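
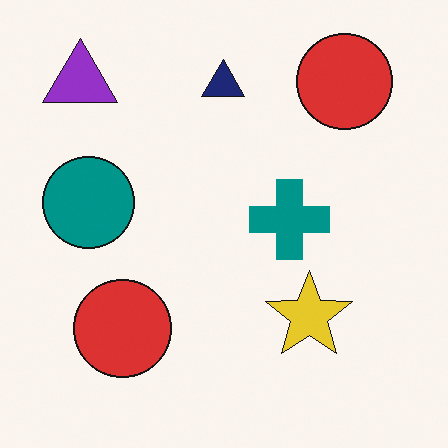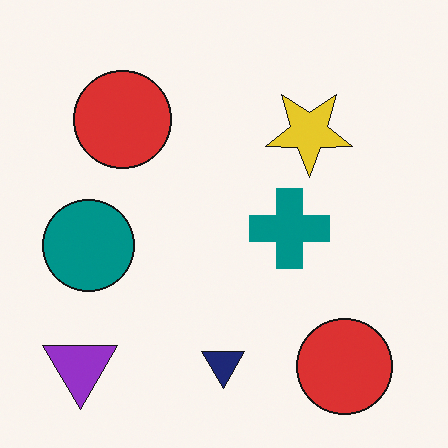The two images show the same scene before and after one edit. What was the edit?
This is the original image flipped vertically (top ↔ bottom).

The purple triangle is in the top-left of the first image and the bottom-left of the second — shapes on opposite sides of the horizontal midline have swapped in a mirror flip.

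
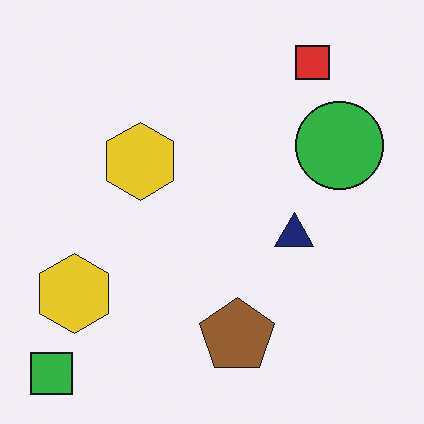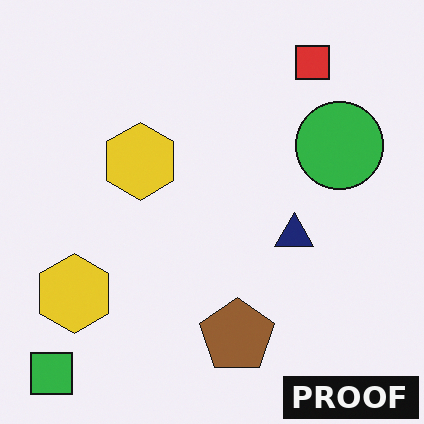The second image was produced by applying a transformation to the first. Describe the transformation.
The second image is the first watermarked with the text "PROOF" in the lower-right corner.

A dark label reading "PROOF" appears in the lower-right corner.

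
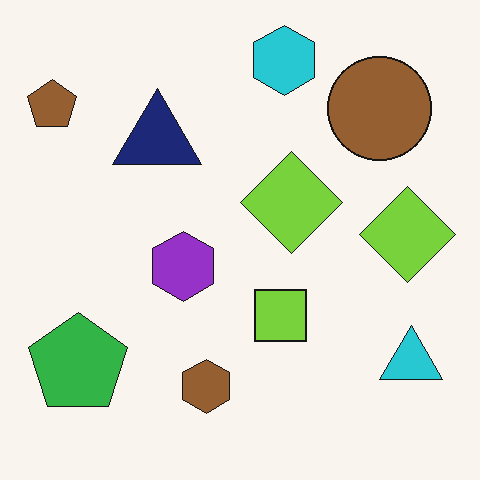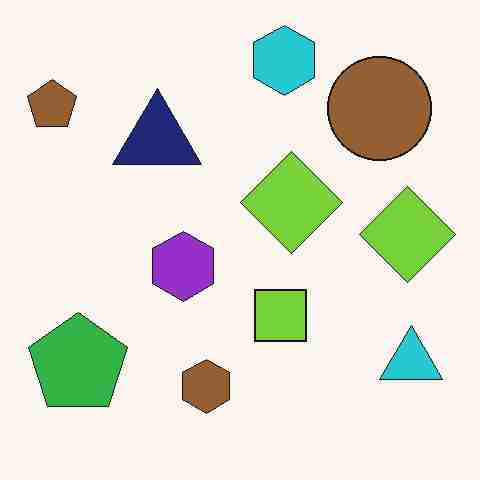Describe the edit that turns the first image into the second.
The transformation is: heavily JPEG-compressed with obvious blocking artifacts.

Blocky 8×8 compression artifacts appear around shape edges and the flat background shows ringing — characteristic JPEG degradation.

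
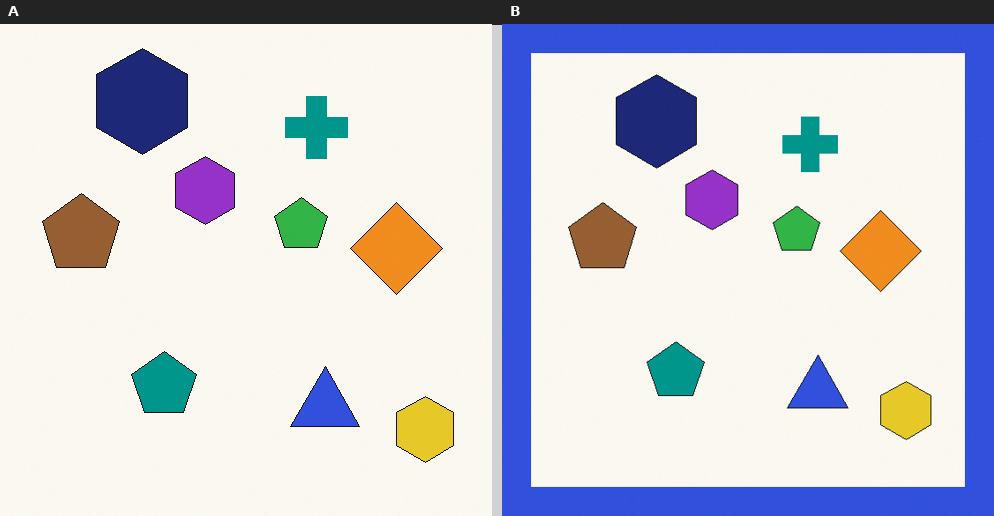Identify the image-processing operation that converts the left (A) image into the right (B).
This is the original image framed with a blue border.

A solid blue frame runs around the edge of the right (B) image, with the content slightly shrunk inside it.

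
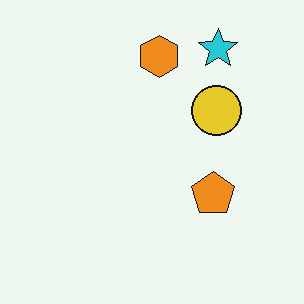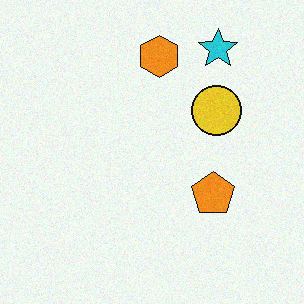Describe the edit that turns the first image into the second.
The image was degraded with light additive noise.

Random speckle covers the whole image, including the flat background.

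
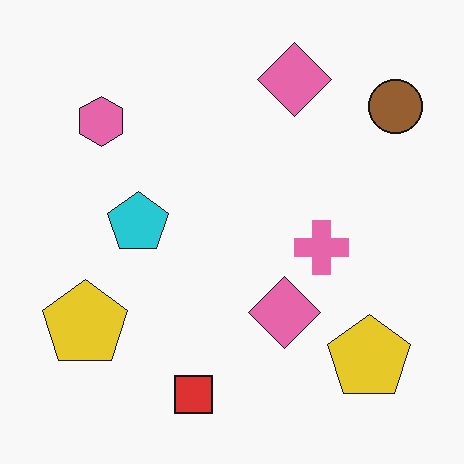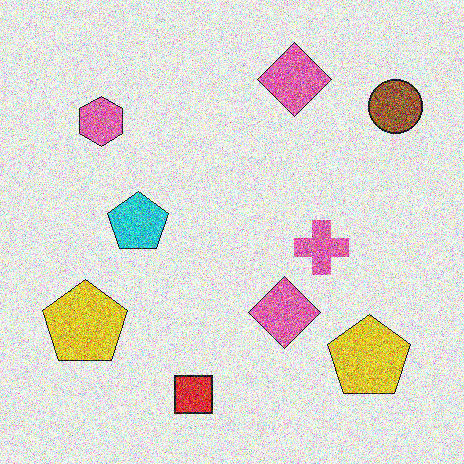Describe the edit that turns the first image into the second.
It was degraded with strong gaussian noise.

Random speckle covers the whole image, including the flat background.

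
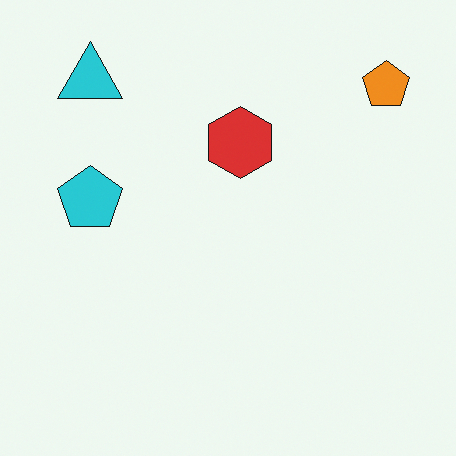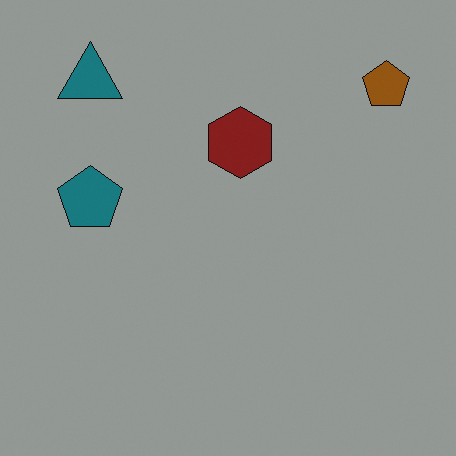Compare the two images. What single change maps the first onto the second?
It was substantially darkened.

Every pixel — background and shapes alike — is uniformly darkened.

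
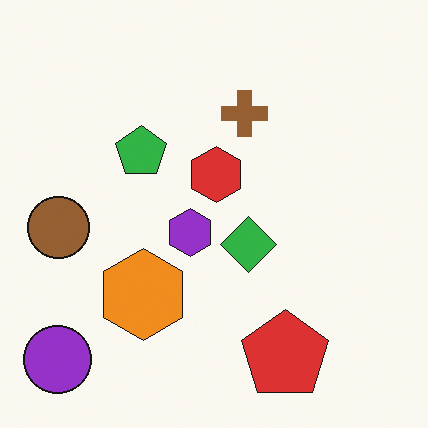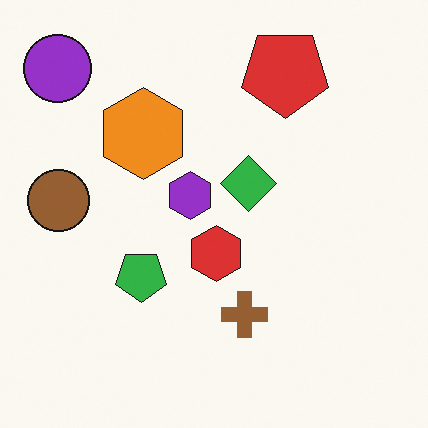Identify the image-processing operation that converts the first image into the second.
The second image is the first flipped vertically (top ↔ bottom).

The purple circle is in the bottom-left of the first image and the top-left of the second — shapes on opposite sides of the horizontal midline have swapped in a mirror flip.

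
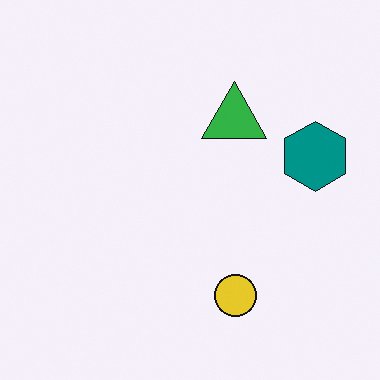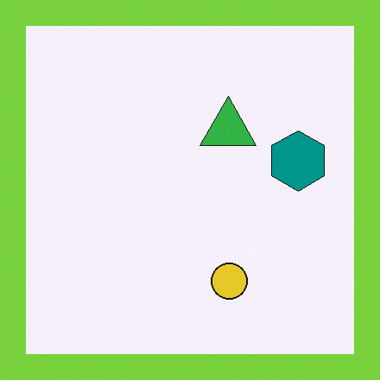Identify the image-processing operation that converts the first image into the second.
It was framed with a lime border.

A solid lime frame runs around the edge of the second image, with the content slightly shrunk inside it.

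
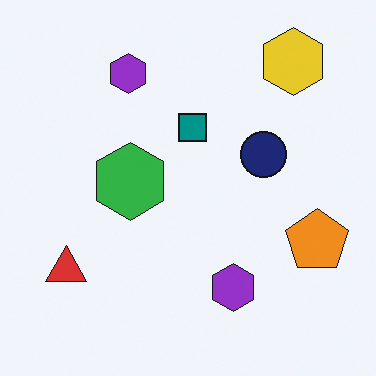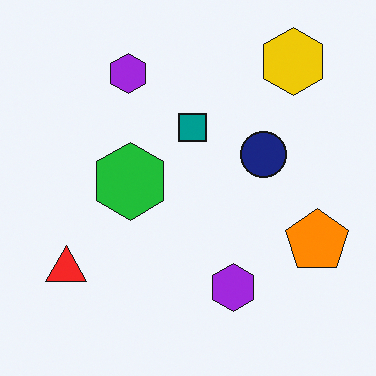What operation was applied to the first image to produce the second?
The transformation is: slightly oversaturated.

All colors are more vivid — a global saturation change.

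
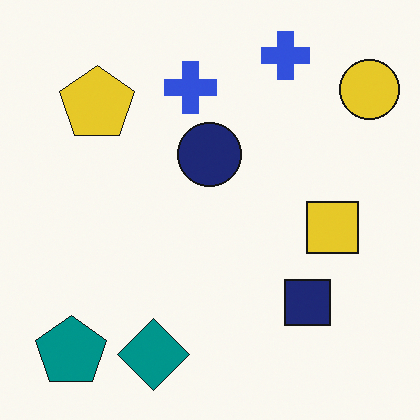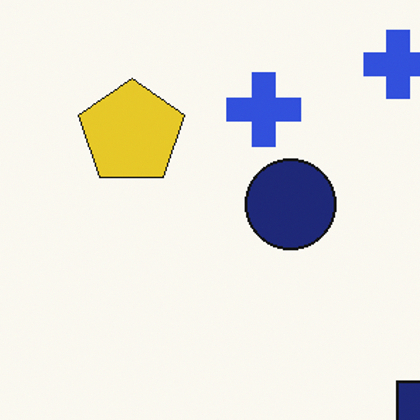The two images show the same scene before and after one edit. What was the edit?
This is the original image cropped to a modestly smaller region and rescaled.

The visible shapes are larger and the field of view is narrower; shapes near the original edges may be partly or wholly outside the frame — a crop-and-rescale.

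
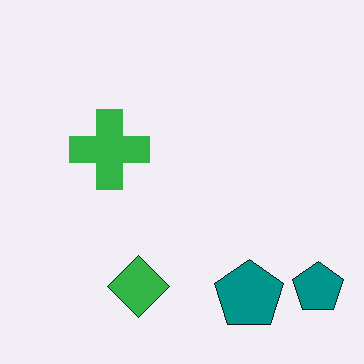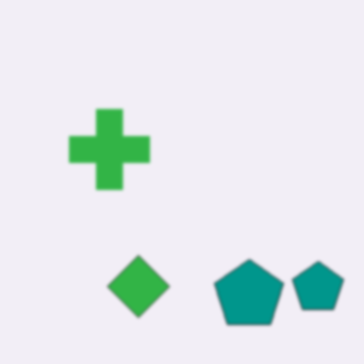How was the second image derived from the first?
Given a subtle gaussian blur.

Shape edges and outlines are uniformly softened across the whole image.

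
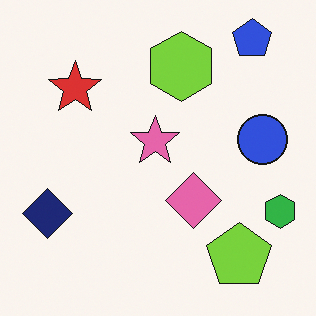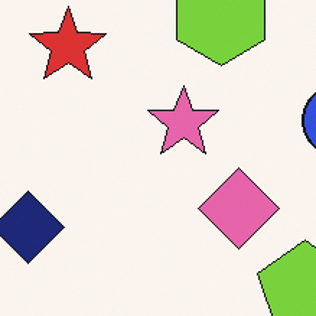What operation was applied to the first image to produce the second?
Cropped slightly and scaled back up.

The visible shapes are larger and the field of view is narrower; shapes near the original edges may be partly or wholly outside the frame — a crop-and-rescale.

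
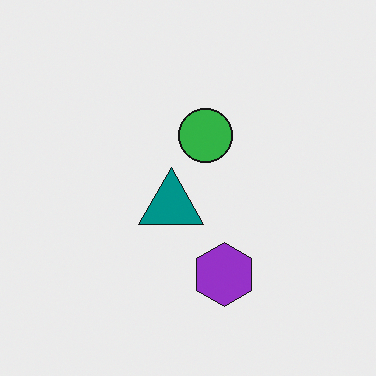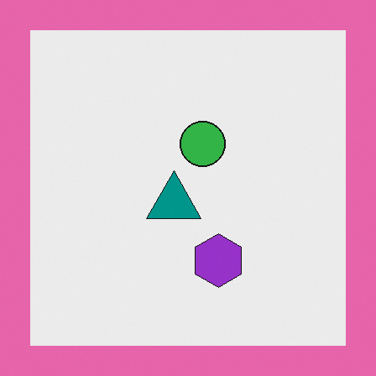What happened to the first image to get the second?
This is the original image framed with a pink border.

A solid pink frame runs around the edge of the second image, with the content slightly shrunk inside it.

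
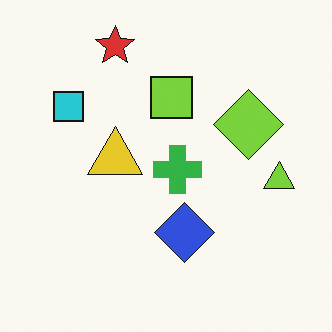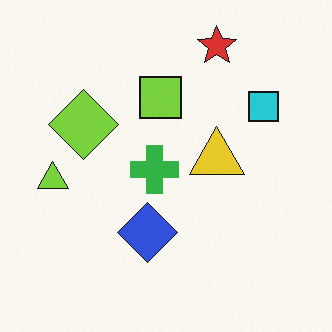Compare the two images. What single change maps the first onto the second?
Flipped horizontally (left ↔ right).

The lime triangle is in the right of the first image and the left of the second — shapes on opposite sides of the vertical midline have swapped in a mirror flip.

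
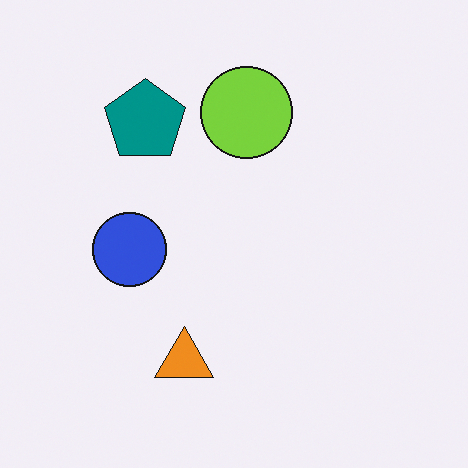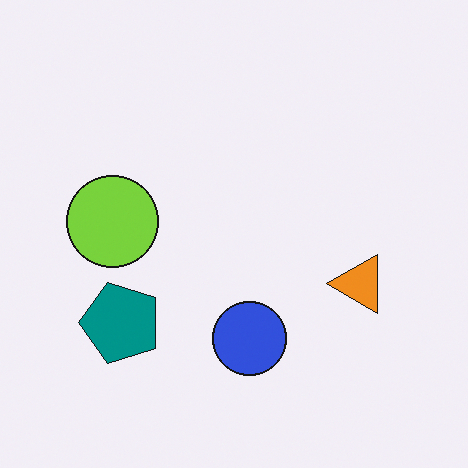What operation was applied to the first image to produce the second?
The transformation is: rotated 90° counter-clockwise.

The teal pentagon sits in the top-left of the first image and the bottom-left of the second — consistent with a whole-image 90° counter-clockwise rotation.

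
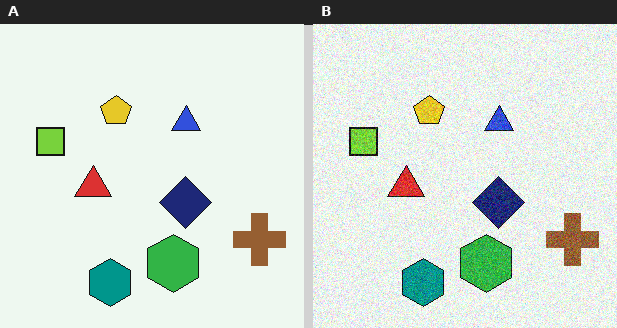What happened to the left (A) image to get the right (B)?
The image was degraded with moderate additive noise.

Random speckle covers the whole image, including the flat background.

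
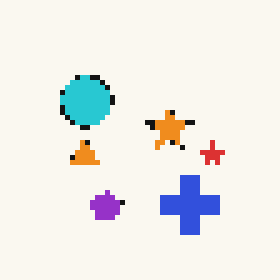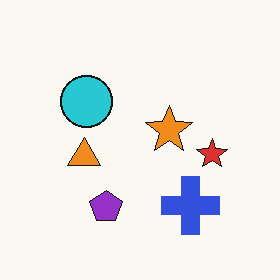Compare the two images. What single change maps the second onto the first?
This is the original image mildly pixelated.

Shapes are reduced to large square blocks; fine edges and outlines are lost — a downscale-then-upscale (mosaic) effect.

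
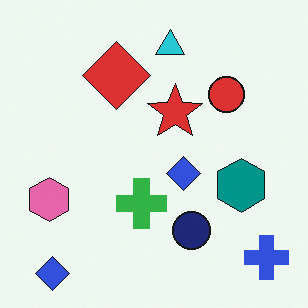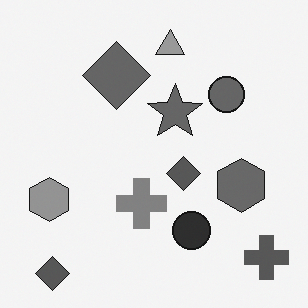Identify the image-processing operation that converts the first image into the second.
The image was converted to grayscale.

All color is removed — every shape is now a shade of grey.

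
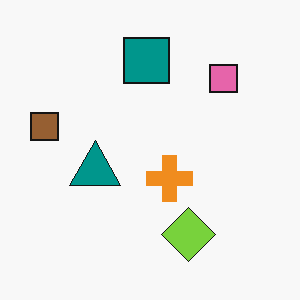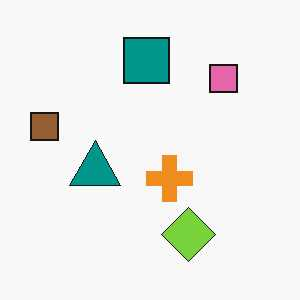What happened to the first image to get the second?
The second image is the first given moderate JPEG compression.

Blocky 8×8 compression artifacts appear around shape edges and the flat background shows ringing — characteristic JPEG degradation.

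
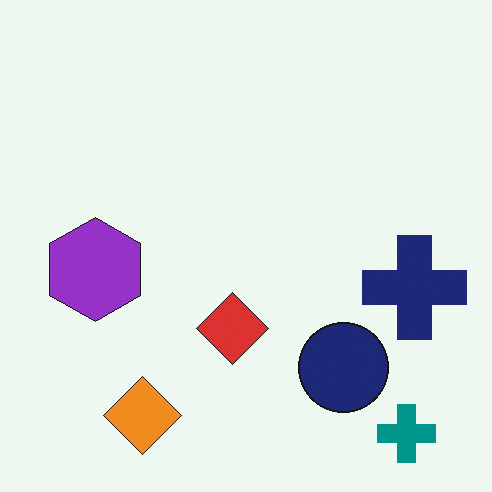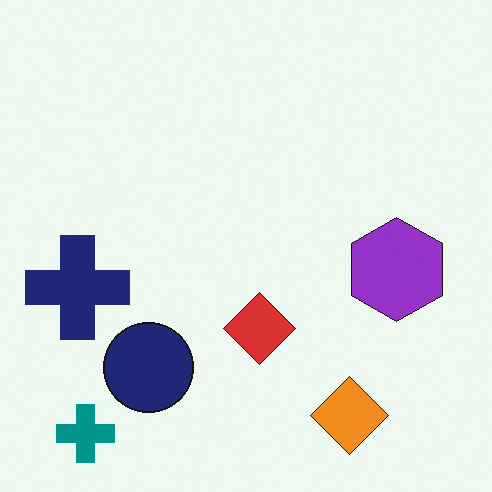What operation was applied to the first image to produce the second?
The image was flipped horizontally (left ↔ right).

The navy cross is in the right of the first image and the left of the second — shapes on opposite sides of the vertical midline have swapped in a mirror flip.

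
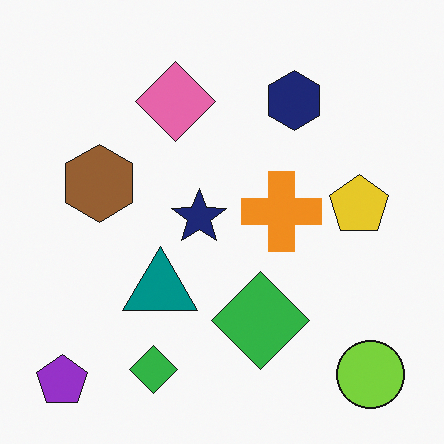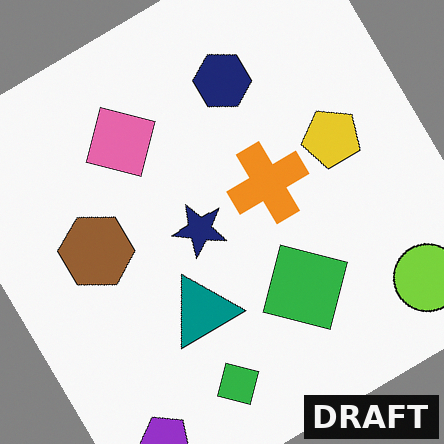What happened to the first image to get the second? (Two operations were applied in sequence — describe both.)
Rotated counter-clockwise by a large amount — several tens of degrees, then watermarked with the text "DRAFT" in the lower-right corner.

Every shape is tilted by the same angle and the image corners show triangular fill wedges — a whole-image rotation by a non-right angle. A dark label reading "DRAFT" appears in the lower-right corner.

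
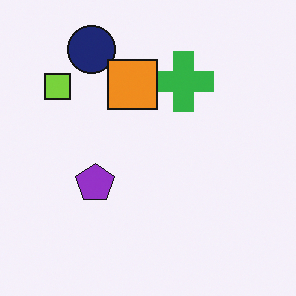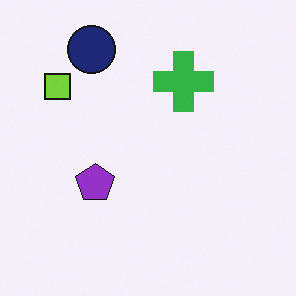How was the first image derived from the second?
The image was overlaid with an additional orange square.

An orange square appears in the first image that is absent from the second.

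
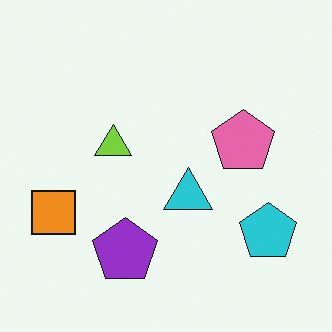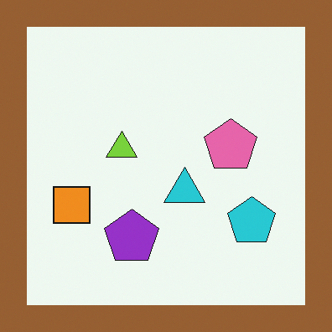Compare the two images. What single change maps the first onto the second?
The second image is the first framed with a brown border.

A solid brown frame runs around the edge of the second image, with the content slightly shrunk inside it.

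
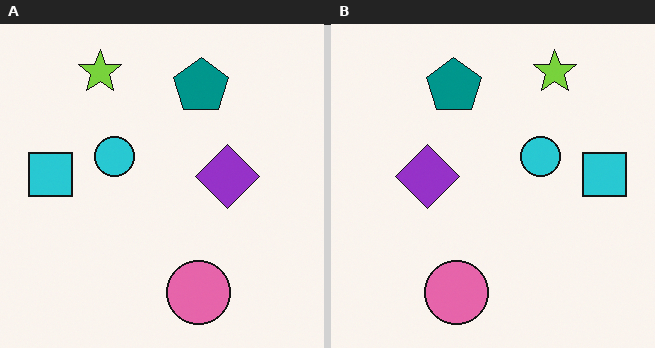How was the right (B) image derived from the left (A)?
It was flipped horizontally (left ↔ right).

The cyan square is in the left of the left (A) image and the right of the right (B) — shapes on opposite sides of the vertical midline have swapped in a mirror flip.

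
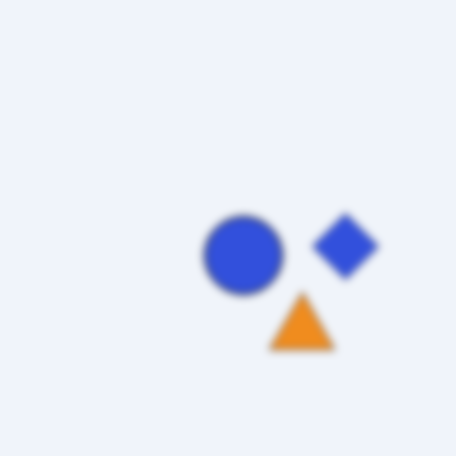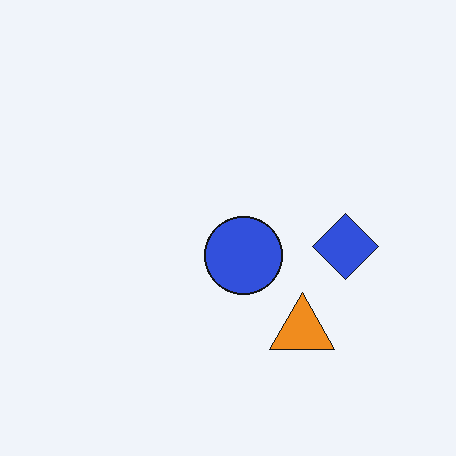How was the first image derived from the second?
It was moderately blurred.

Shape edges and outlines are uniformly softened across the whole image.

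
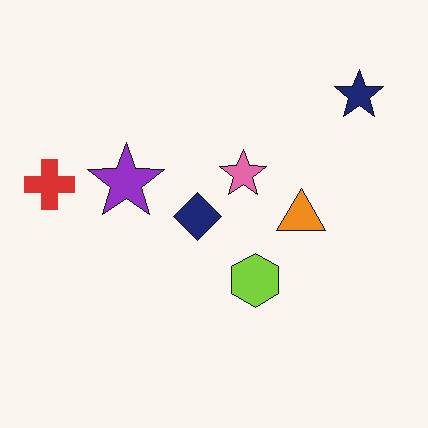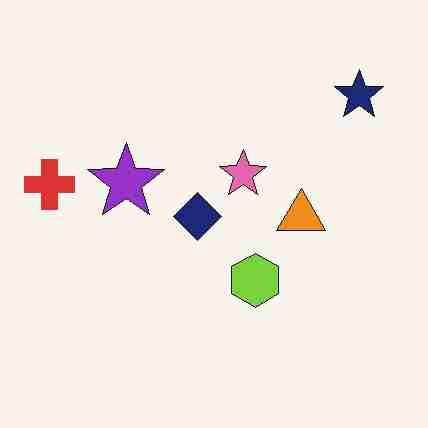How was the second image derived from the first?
The image was degraded with heavy JPEG compression.

Blocky 8×8 compression artifacts appear around shape edges and the flat background shows ringing — characteristic JPEG degradation.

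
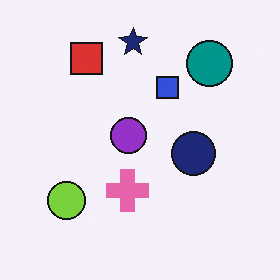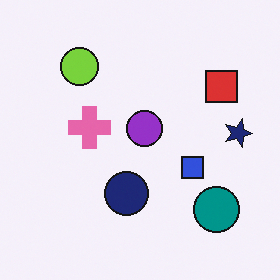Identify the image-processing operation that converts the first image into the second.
It was rotated 90° clockwise.

The teal circle sits in the top-right of the first image and the bottom-right of the second — consistent with a whole-image 90° clockwise rotation.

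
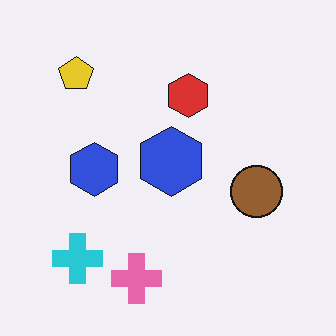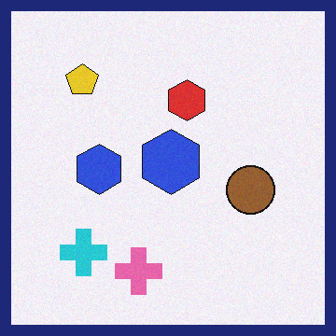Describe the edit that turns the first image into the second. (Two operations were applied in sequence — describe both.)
Degraded with a light layer of grain, then framed with a navy border.

Random speckle covers the whole image, including the flat background. A solid navy frame runs around the edge of the second image, with the content slightly shrunk inside it.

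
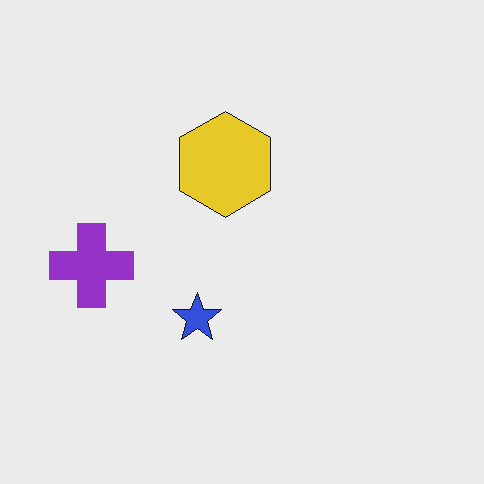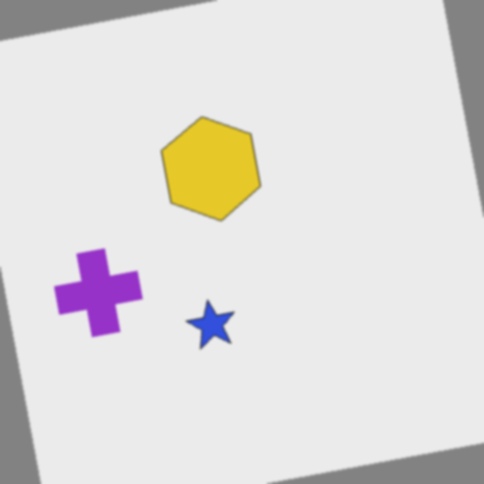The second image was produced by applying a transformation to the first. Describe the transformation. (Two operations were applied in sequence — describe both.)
The image was rotated counter-clockwise by a small amount, then lightly blurred.

Every shape is tilted by the same angle and the image corners show triangular fill wedges — a whole-image rotation by a non-right angle. Shape edges and outlines are uniformly softened across the whole image.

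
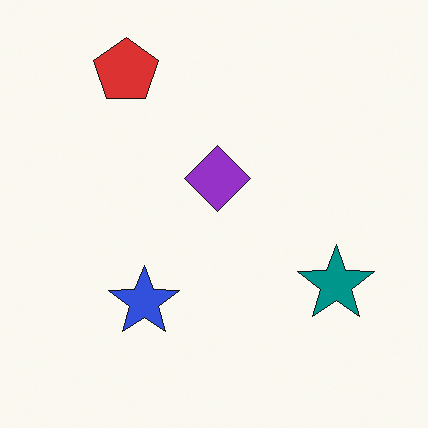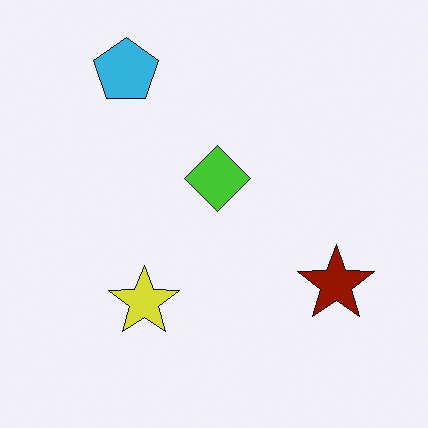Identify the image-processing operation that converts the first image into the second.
The image was hue-shifted through roughly half the color wheel.

Every shape's color has rotated by the same amount around the hue wheel — a uniform hue shift.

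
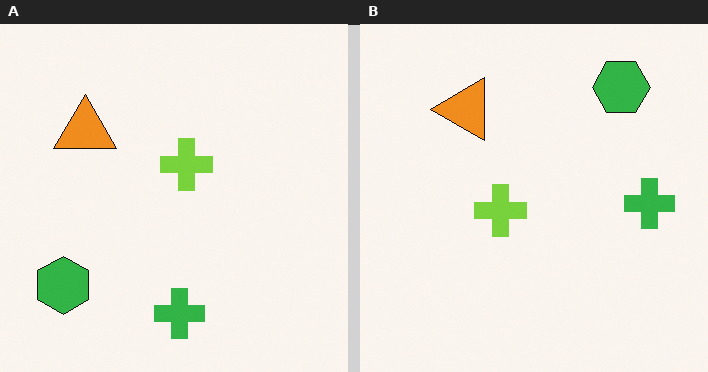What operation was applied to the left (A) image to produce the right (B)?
It was transposed (reflected across the top-left ↔ bottom-right diagonal).

Shapes have swapped their row and column positions — what was in the top-right is now in the bottom-left — a diagonal reflection.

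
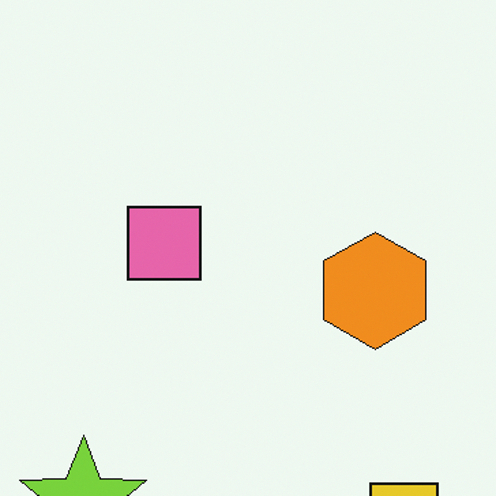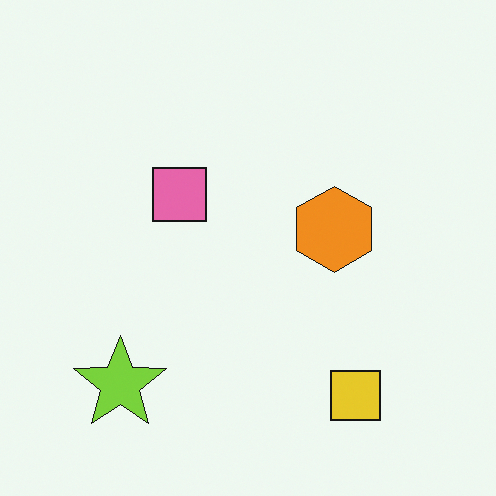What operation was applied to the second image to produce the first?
The image was cropped slightly and scaled back up.

The visible shapes are larger and the field of view is narrower; shapes near the original edges may be partly or wholly outside the frame — a crop-and-rescale.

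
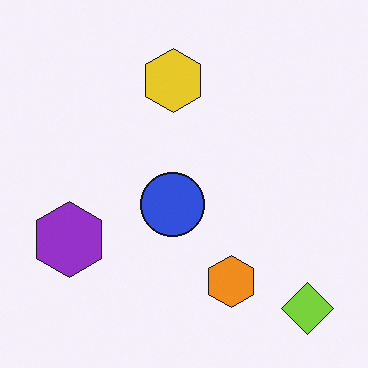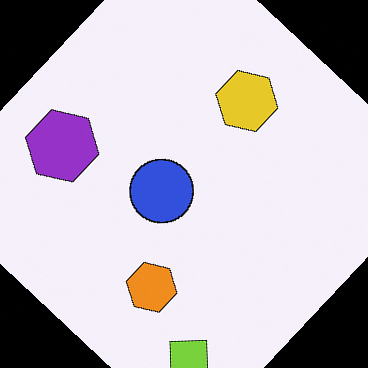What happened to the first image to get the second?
The second image is the first rotated clockwise by a large amount — several tens of degrees.

Every shape is tilted by the same angle and the image corners show triangular fill wedges — a whole-image rotation by a non-right angle.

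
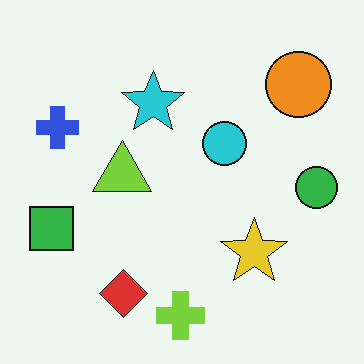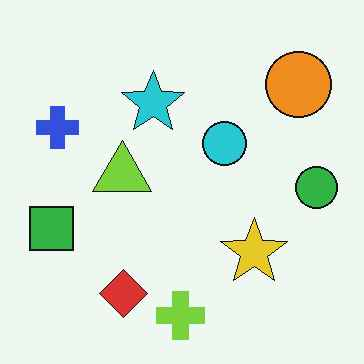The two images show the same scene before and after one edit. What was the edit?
The image was given moderate JPEG compression.

Blocky 8×8 compression artifacts appear around shape edges and the flat background shows ringing — characteristic JPEG degradation.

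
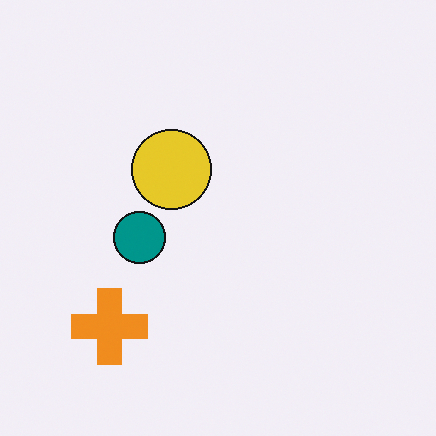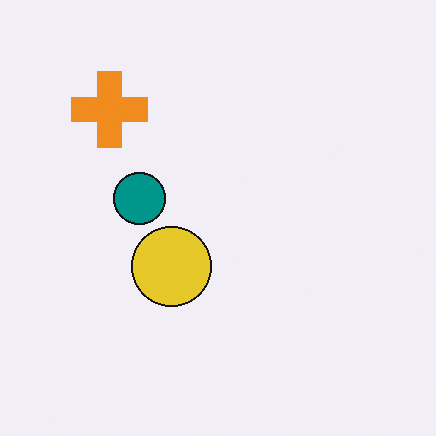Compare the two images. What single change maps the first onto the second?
The transformation is: flipped vertically (top ↔ bottom).

The orange cross is in the bottom-left of the first image and the top-left of the second — shapes on opposite sides of the horizontal midline have swapped in a mirror flip.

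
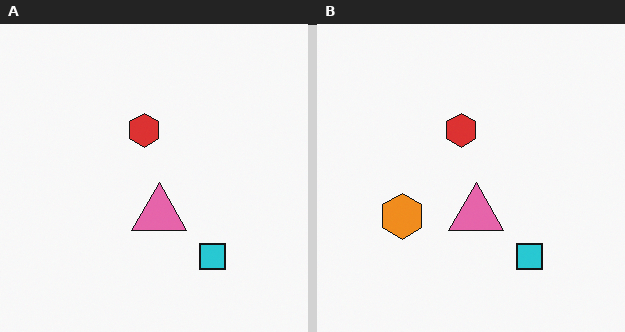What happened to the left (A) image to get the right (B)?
The right (B) image is the left (A) overlaid with an additional orange hexagon.

An orange hexagon appears in the right (B) image that is absent from the left (A).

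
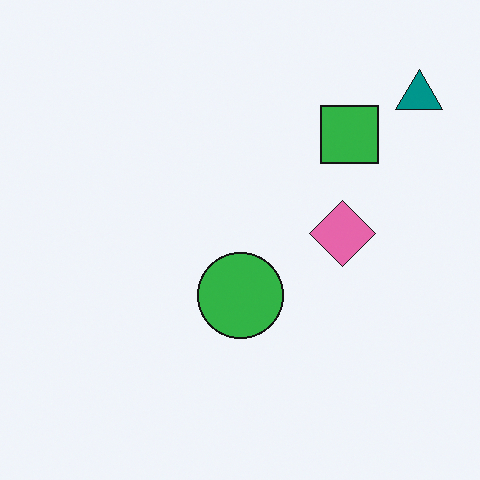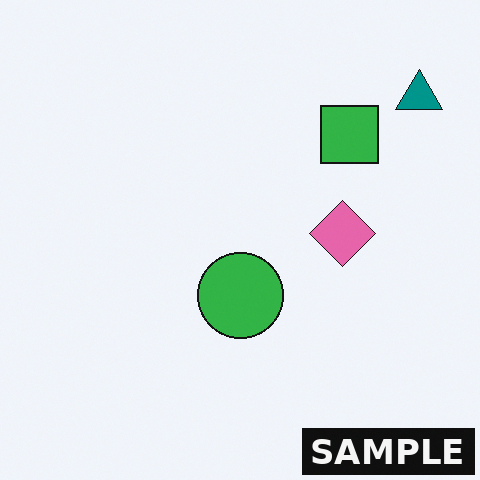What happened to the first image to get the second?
The image was watermarked with the text "SAMPLE" in the lower-right corner.

A dark label reading "SAMPLE" appears in the lower-right corner.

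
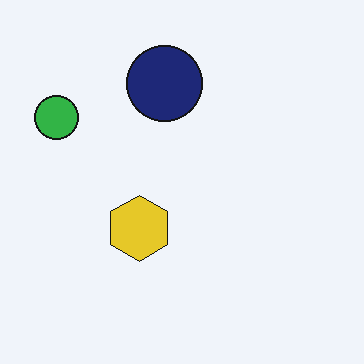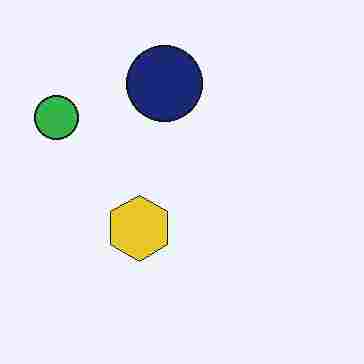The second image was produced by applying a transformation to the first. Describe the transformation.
Degraded with heavy JPEG compression.

Blocky 8×8 compression artifacts appear around shape edges and the flat background shows ringing — characteristic JPEG degradation.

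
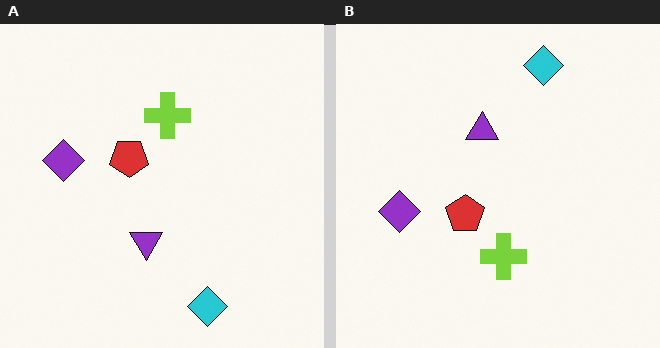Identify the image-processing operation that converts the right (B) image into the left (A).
The image was flipped vertically (top ↔ bottom).

The cyan diamond is in the top of the right (B) image and the bottom of the left (A) — shapes on opposite sides of the horizontal midline have swapped in a mirror flip.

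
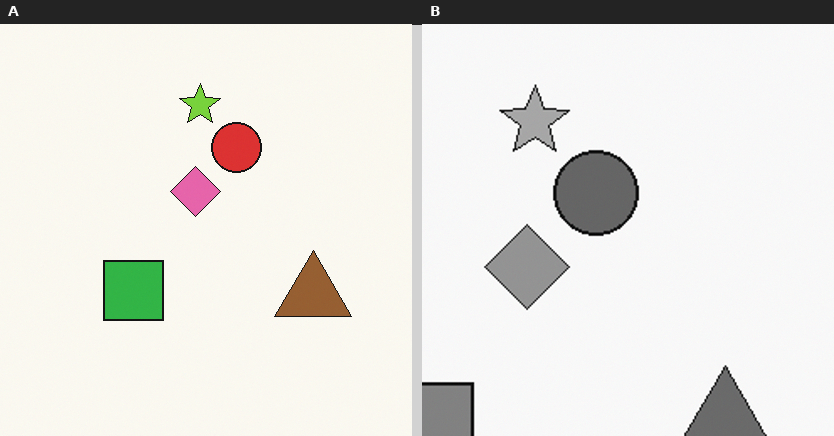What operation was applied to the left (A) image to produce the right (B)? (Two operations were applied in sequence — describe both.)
The image was cropped to a noticeably smaller region and rescaled, then converted to grayscale.

The visible shapes are larger and the field of view is narrower; shapes near the original edges may be partly or wholly outside the frame — a crop-and-rescale. All color is removed — every shape is now a shade of grey.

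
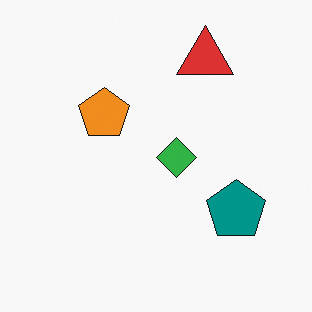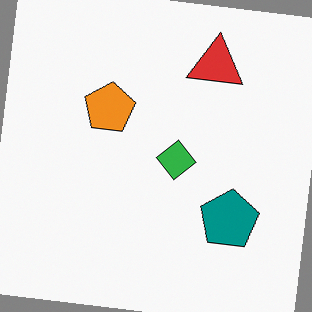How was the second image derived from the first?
The transformation is: rotated clockwise by a few degrees.

Every shape is tilted by the same angle and the image corners show triangular fill wedges — a whole-image rotation by a non-right angle.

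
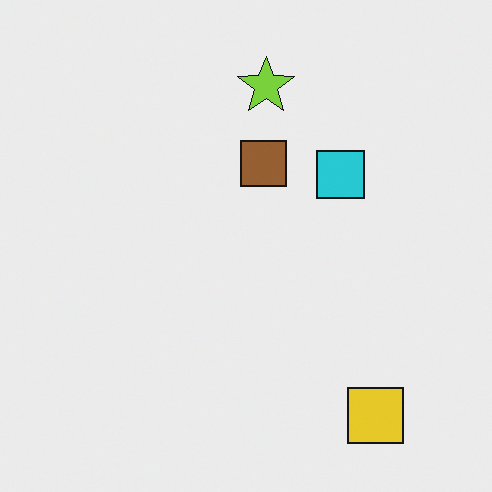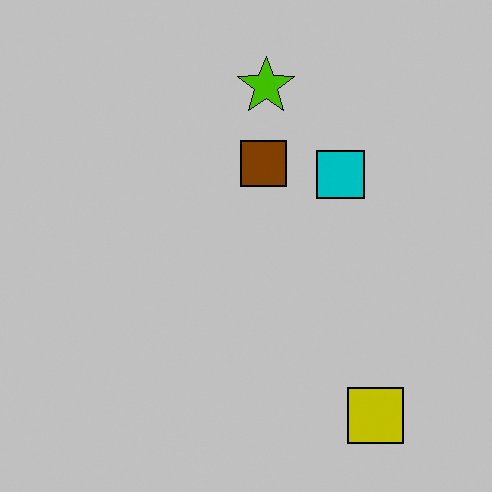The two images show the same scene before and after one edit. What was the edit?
Heavily posterized to just a handful of flat colors.

Each flat color has snapped to a coarser quantized level — most visibly, the near-white background has dropped to a flat grey.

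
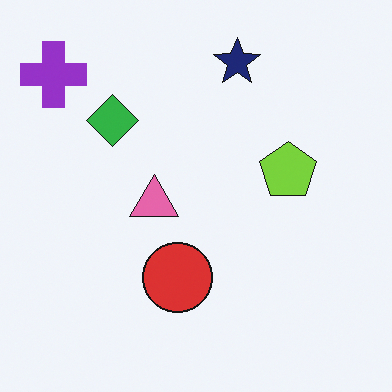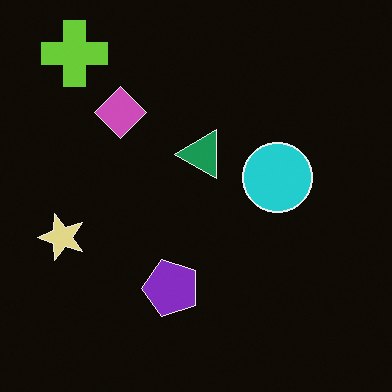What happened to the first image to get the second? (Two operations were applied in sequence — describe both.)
It was transposed (reflected across the top-left ↔ bottom-right diagonal), then color-inverted (negative).

Shapes have swapped their row and column positions — what was in the top-right is now in the bottom-left — a diagonal reflection. The light background has become dark and every shape's color is its complement — a photographic negative.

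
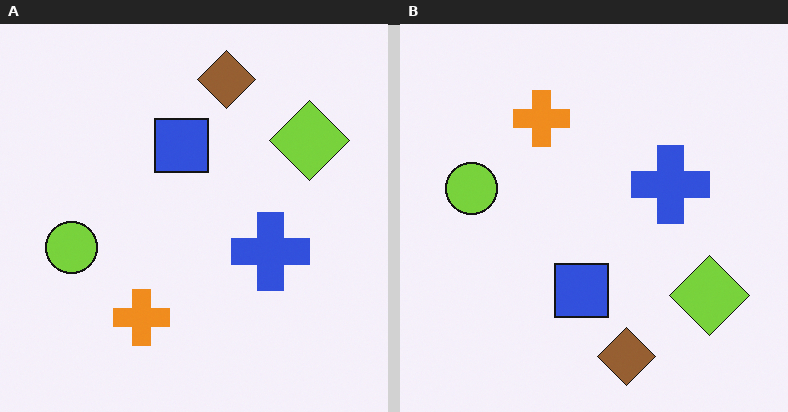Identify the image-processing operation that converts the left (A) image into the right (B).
This is the original image flipped vertically (top ↔ bottom).

The brown diamond is in the top of the left (A) image and the bottom of the right (B) — shapes on opposite sides of the horizontal midline have swapped in a mirror flip.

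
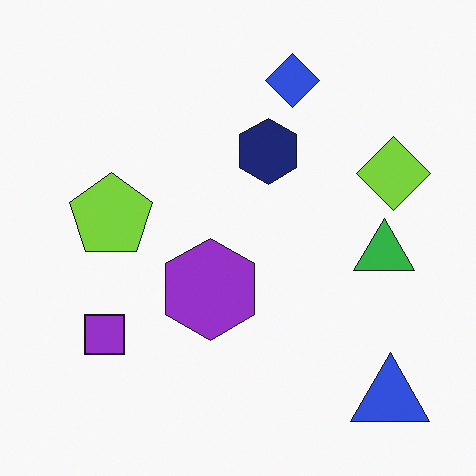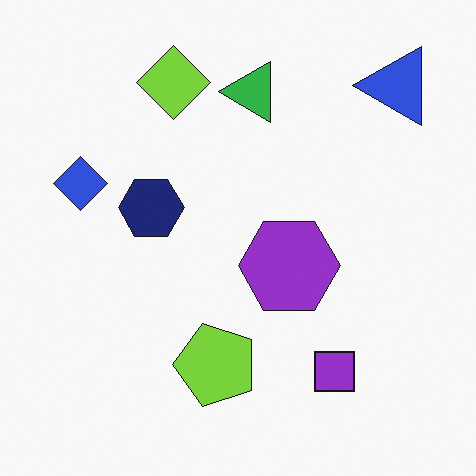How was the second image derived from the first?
Rotated 90° counter-clockwise.

The blue triangle sits in the bottom-right of the first image and the top-right of the second — consistent with a whole-image 90° counter-clockwise rotation.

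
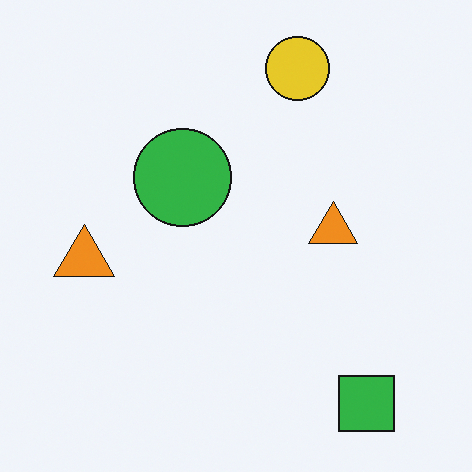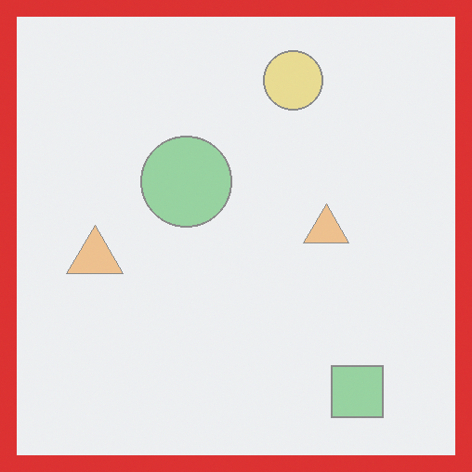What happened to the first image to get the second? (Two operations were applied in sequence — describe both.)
It was washed out (contrast reduced), then framed with a red border.

Tones are pushed toward mid-grey across the whole image — a global contrast change. A solid red frame runs around the edge of the second image, with the content slightly shrunk inside it.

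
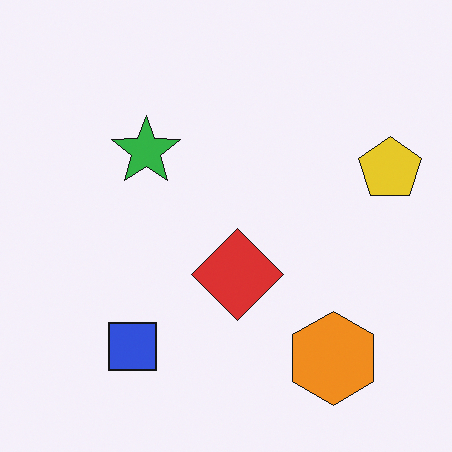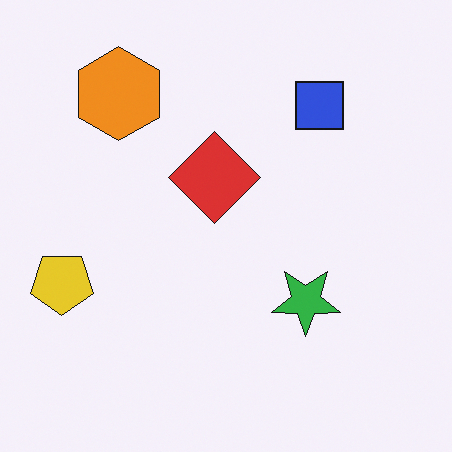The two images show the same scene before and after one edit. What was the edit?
Rotated 180°.

The yellow pentagon sits in the right of the first image and the left of the second — consistent with a whole-image 180° rotation.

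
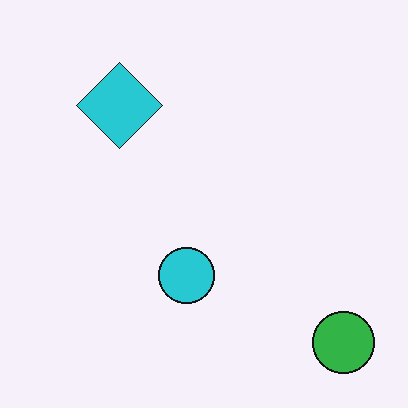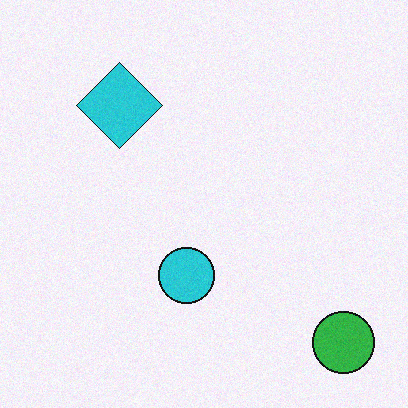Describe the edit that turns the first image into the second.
This is the original image degraded with light additive noise.

Random speckle covers the whole image, including the flat background.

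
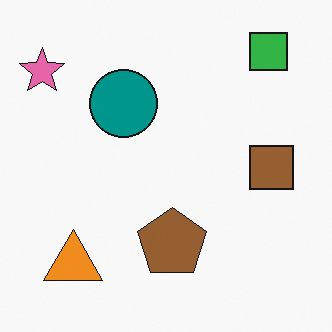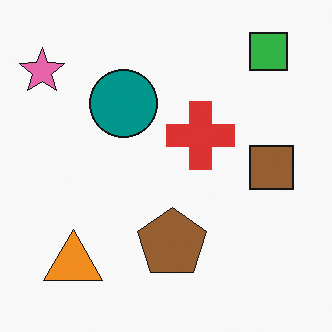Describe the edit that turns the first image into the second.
The image was overlaid with an additional red cross.

A red cross appears in the second image that is absent from the first.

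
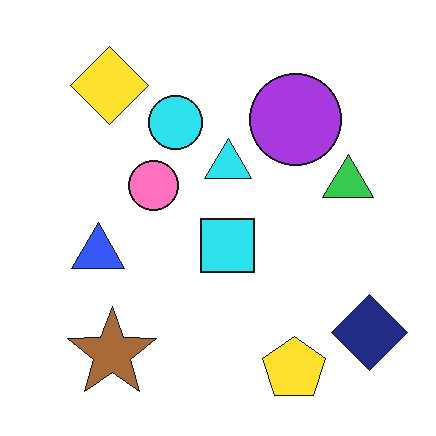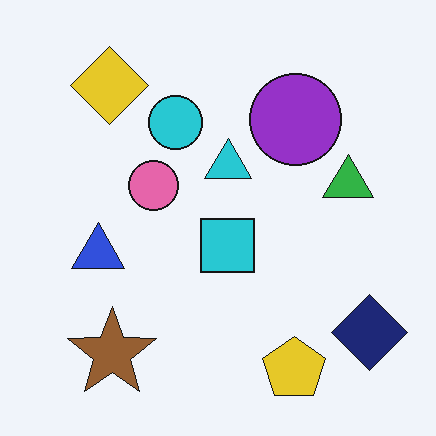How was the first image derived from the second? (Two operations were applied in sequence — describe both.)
This is the original image brightened a little, then JPEG-compressed with visible artifacts.

Every pixel — background and shapes alike — is uniformly brightened. Blocky 8×8 compression artifacts appear around shape edges and the flat background shows ringing — characteristic JPEG degradation.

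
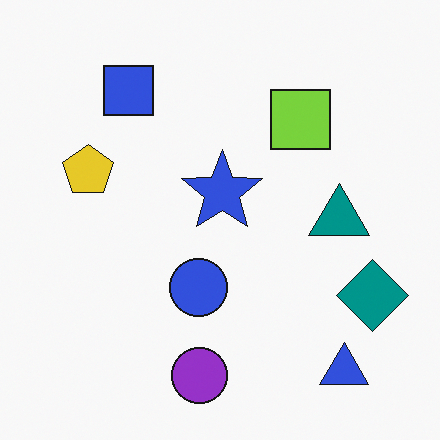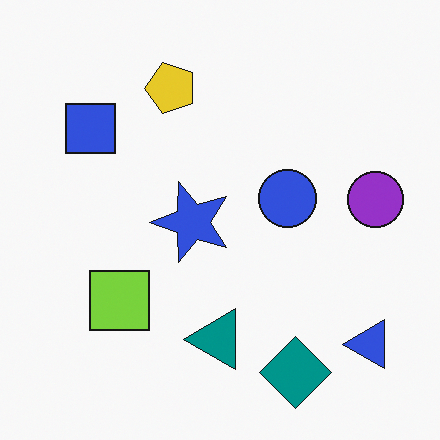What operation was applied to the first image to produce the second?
The transformation is: transposed (reflected across the top-left ↔ bottom-right diagonal).

Shapes have swapped their row and column positions — what was in the top-right is now in the bottom-left — a diagonal reflection.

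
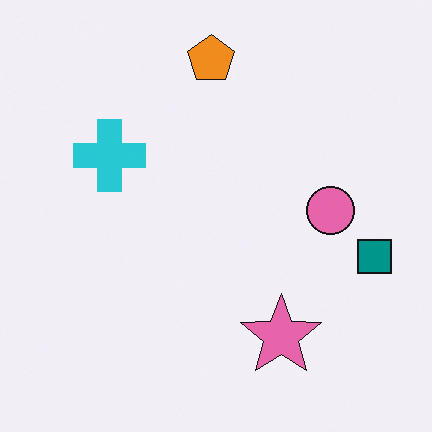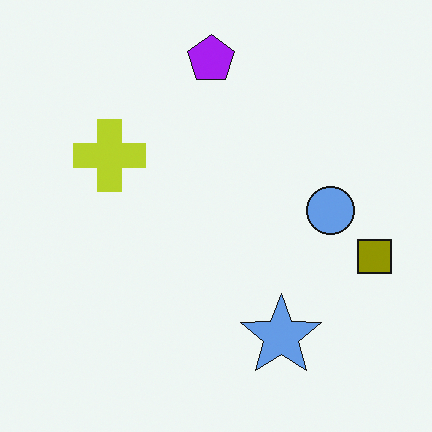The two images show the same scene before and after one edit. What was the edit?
The image was hue-shifted by a large amount.

Every shape's color has rotated by the same amount around the hue wheel — a uniform hue shift.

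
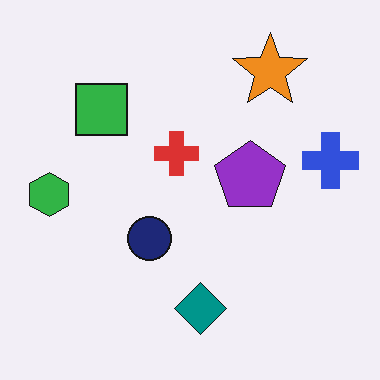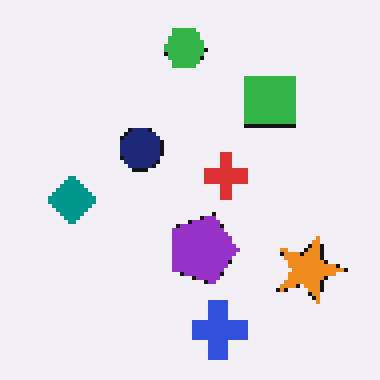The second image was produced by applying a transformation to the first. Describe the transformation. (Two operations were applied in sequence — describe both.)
This is the original image rotated 90° clockwise, then lightly pixelated (a mild mosaic effect).

The orange star sits in the top-right of the first image and the bottom-right of the second — consistent with a whole-image 90° clockwise rotation. Shapes are reduced to large square blocks; fine edges and outlines are lost — a downscale-then-upscale (mosaic) effect.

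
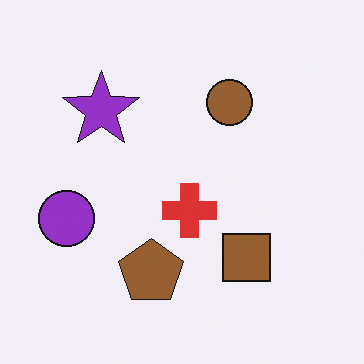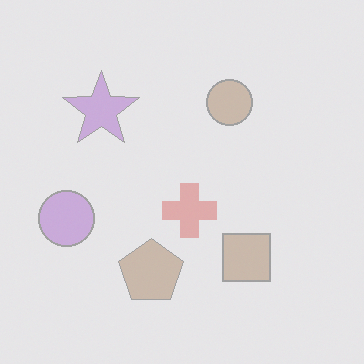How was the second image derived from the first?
Given much lower contrast.

Tones are pushed toward mid-grey across the whole image — a global contrast change.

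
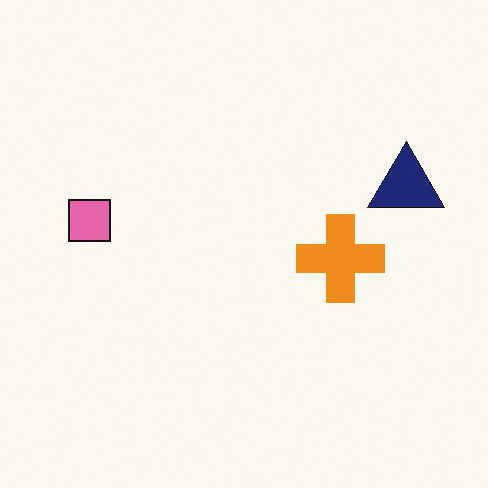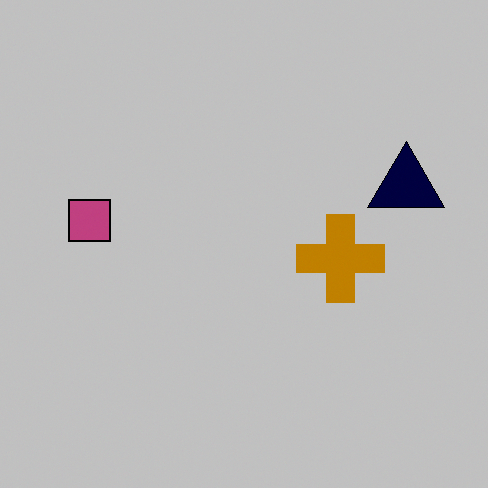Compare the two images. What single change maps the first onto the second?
The transformation is: aggressively posterized.

Each flat color has snapped to a coarser quantized level — most visibly, the near-white background has dropped to a flat grey.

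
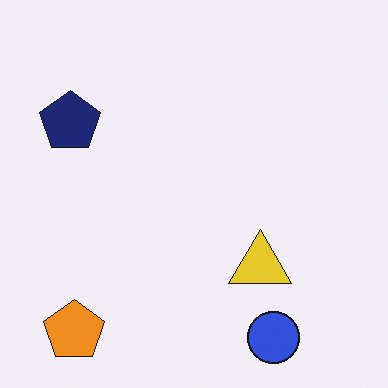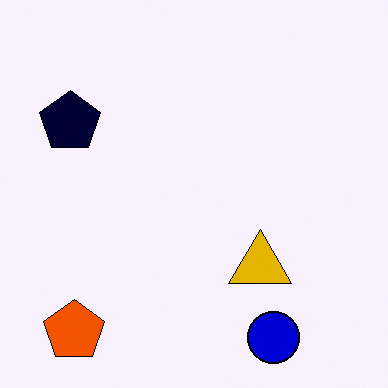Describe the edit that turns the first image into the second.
Boosted in contrast.

Tones are pushed away from mid-grey across the whole image — a global contrast change.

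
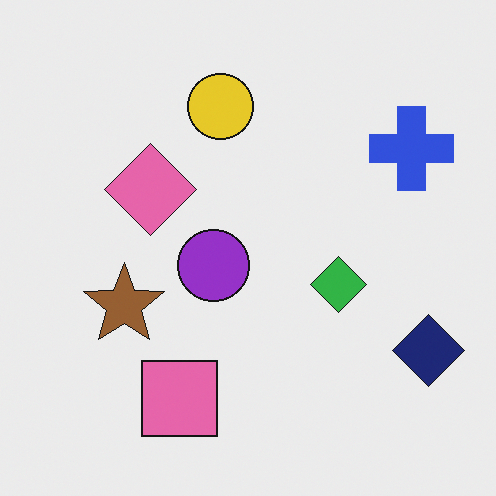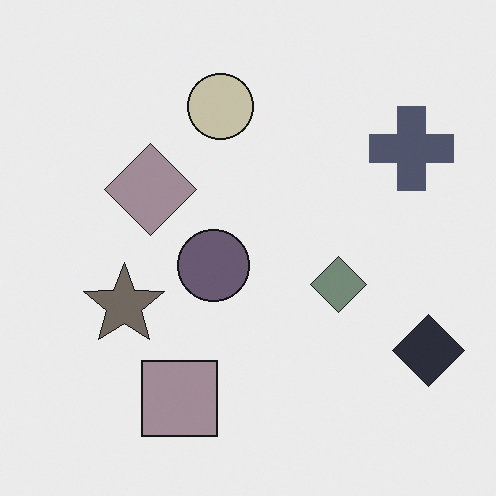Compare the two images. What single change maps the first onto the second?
This is the original image made much more muted (saturation change).

All colors are more muted and greyish — a global saturation change.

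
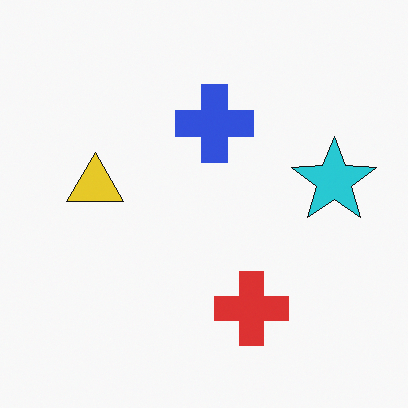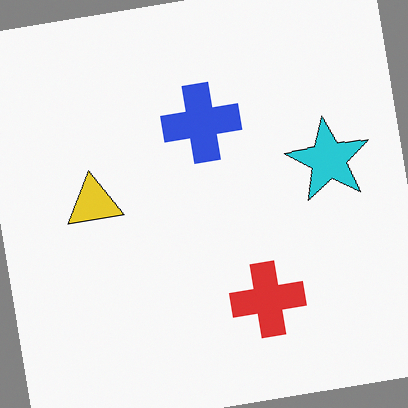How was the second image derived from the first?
The second image is the first rotated counter-clockwise by a few degrees.

Every shape is tilted by the same angle and the image corners show triangular fill wedges — a whole-image rotation by a non-right angle.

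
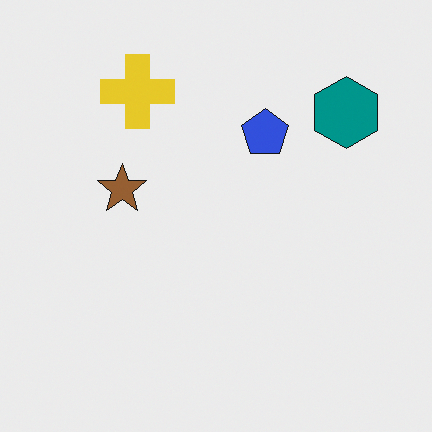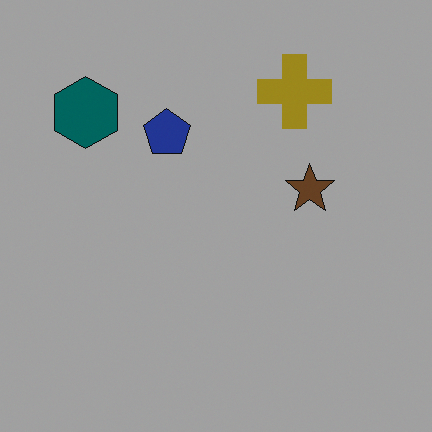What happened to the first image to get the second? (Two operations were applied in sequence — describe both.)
The image was flipped horizontally (left ↔ right), then substantially darkened.

The teal hexagon is in the top-right of the first image and the top-left of the second — shapes on opposite sides of the vertical midline have swapped in a mirror flip. Every pixel — background and shapes alike — is uniformly darkened.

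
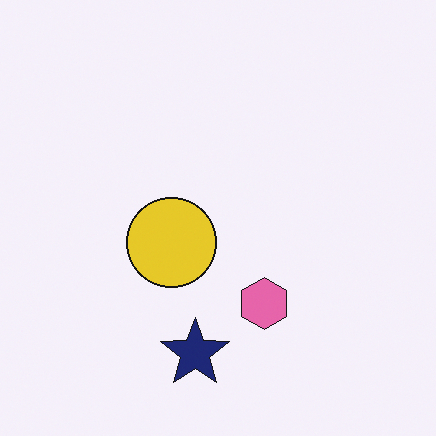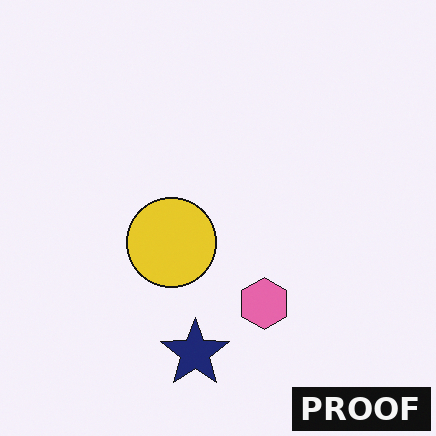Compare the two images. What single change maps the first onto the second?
It was watermarked with the text "PROOF" in the lower-right corner.

A dark label reading "PROOF" appears in the lower-right corner.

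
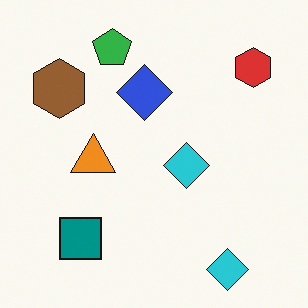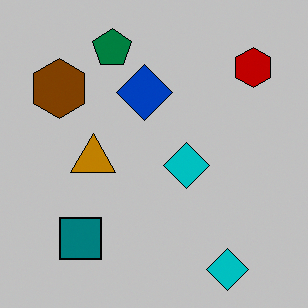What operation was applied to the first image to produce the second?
This is the original image heavily posterized to just a handful of flat colors.

Each flat color has snapped to a coarser quantized level — most visibly, the near-white background has dropped to a flat grey.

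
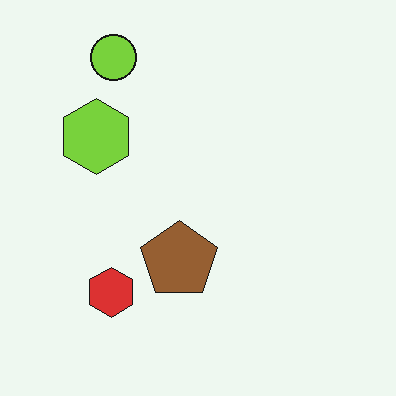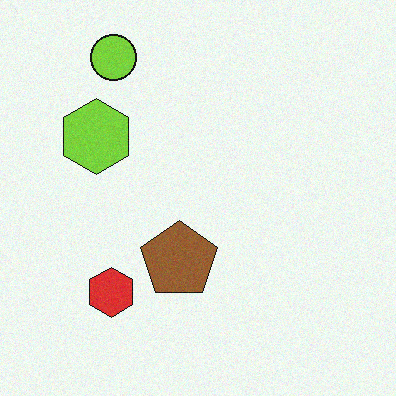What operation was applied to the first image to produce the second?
This is the original image degraded with subtle gaussian noise.

Random speckle covers the whole image, including the flat background.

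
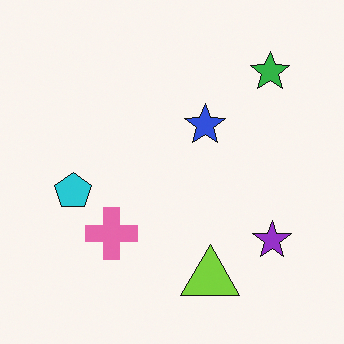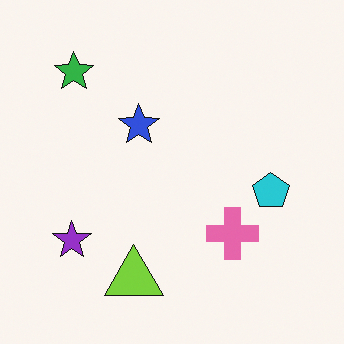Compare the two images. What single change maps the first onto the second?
The transformation is: flipped horizontally (left ↔ right).

The purple star is in the bottom-right of the first image and the bottom-left of the second — shapes on opposite sides of the vertical midline have swapped in a mirror flip.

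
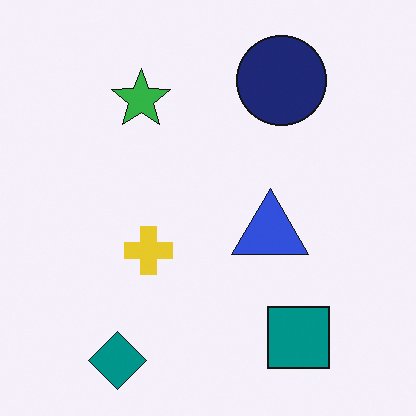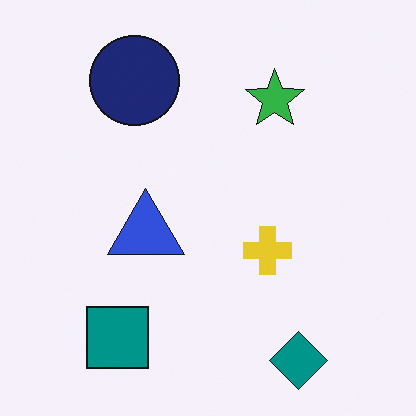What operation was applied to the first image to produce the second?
The image was flipped horizontally (left ↔ right).

The teal diamond is in the bottom-left of the first image and the bottom-right of the second — shapes on opposite sides of the vertical midline have swapped in a mirror flip.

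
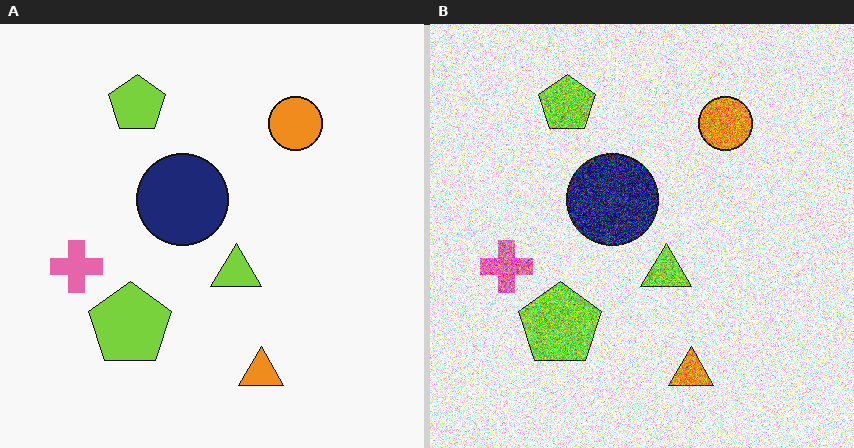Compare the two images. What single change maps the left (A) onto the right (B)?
Degraded with heavy additive noise.

Random speckle covers the whole image, including the flat background.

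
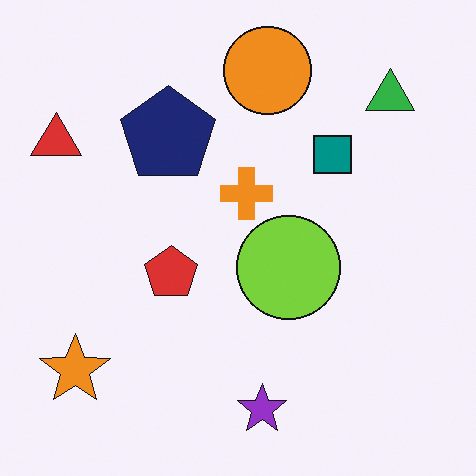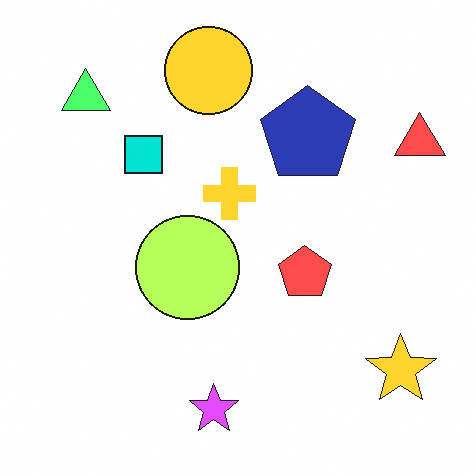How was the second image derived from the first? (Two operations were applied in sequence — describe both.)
It was flipped horizontally (left ↔ right), then noticeably brightened.

The red triangle is in the top-left of the first image and the top-right of the second — shapes on opposite sides of the vertical midline have swapped in a mirror flip. Every pixel — background and shapes alike — is uniformly brightened.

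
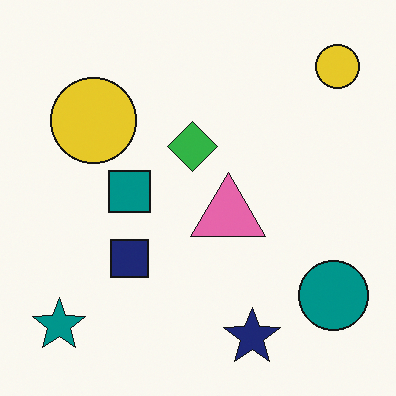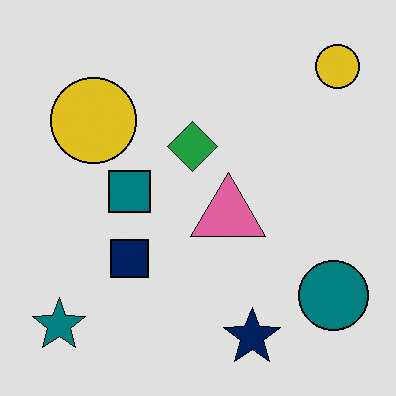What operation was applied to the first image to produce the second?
Posterized to a reduced palette.

Each flat color has snapped to a coarser quantized level — most visibly, the near-white background has dropped to a flat grey.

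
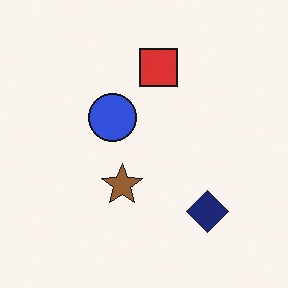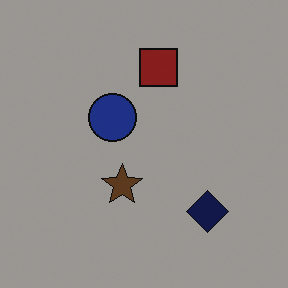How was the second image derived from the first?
It was noticeably darkened.

Every pixel — background and shapes alike — is uniformly darkened.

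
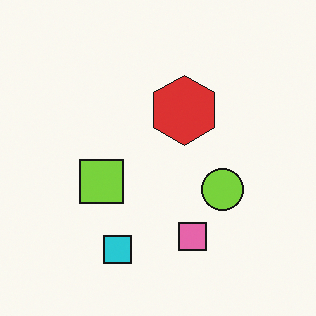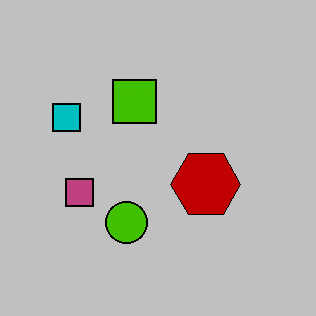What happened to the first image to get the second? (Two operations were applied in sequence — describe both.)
This is the original image heavily posterized to just a handful of flat colors, then rotated 90° clockwise.

Each flat color has snapped to a coarser quantized level — most visibly, the near-white background has dropped to a flat grey. The cyan square sits in the bottom of the first image and the left of the second — consistent with a whole-image 90° clockwise rotation.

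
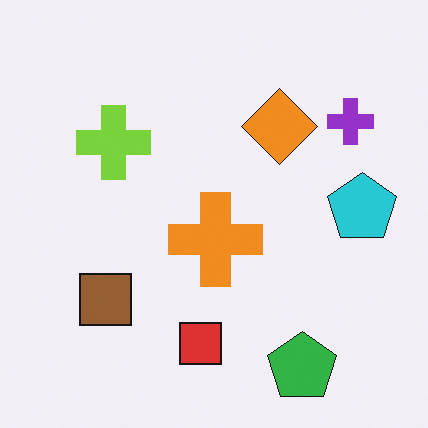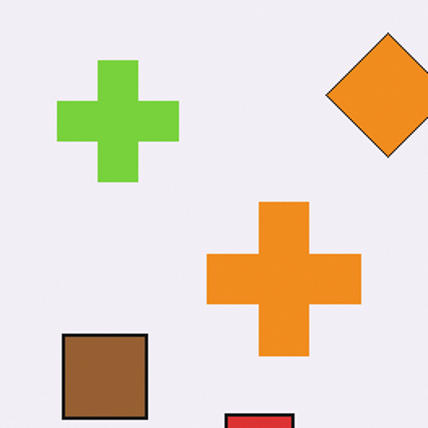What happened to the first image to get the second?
Cropped to a noticeably smaller region and rescaled.

The visible shapes are larger and the field of view is narrower; shapes near the original edges may be partly or wholly outside the frame — a crop-and-rescale.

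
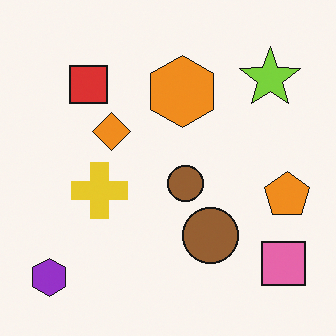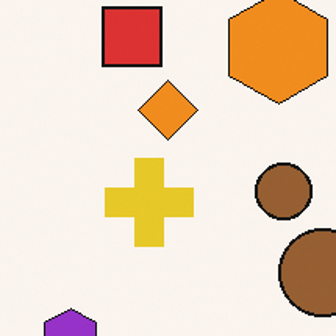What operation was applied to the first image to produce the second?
This is the original image cropped to a modestly smaller region and rescaled.

The visible shapes are larger and the field of view is narrower; shapes near the original edges may be partly or wholly outside the frame — a crop-and-rescale.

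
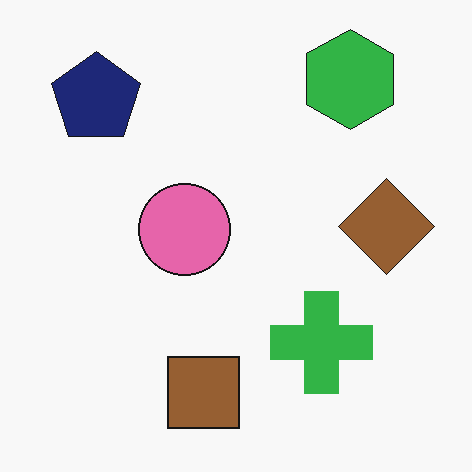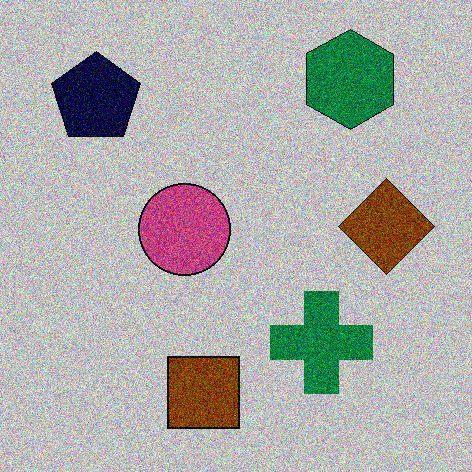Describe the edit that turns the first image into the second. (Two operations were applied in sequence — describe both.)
The image was heavily posterized to just a handful of flat colors, then degraded with strong gaussian noise.

Each flat color has snapped to a coarser quantized level — most visibly, the near-white background has dropped to a flat grey. Random speckle covers the whole image, including the flat background.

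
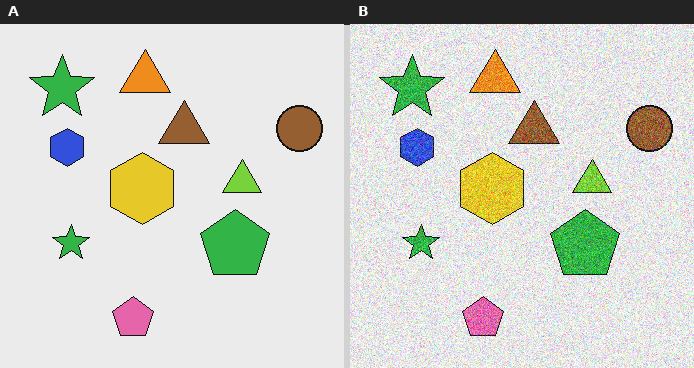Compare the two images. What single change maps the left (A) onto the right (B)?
The image was degraded with strong gaussian noise.

Random speckle covers the whole image, including the flat background.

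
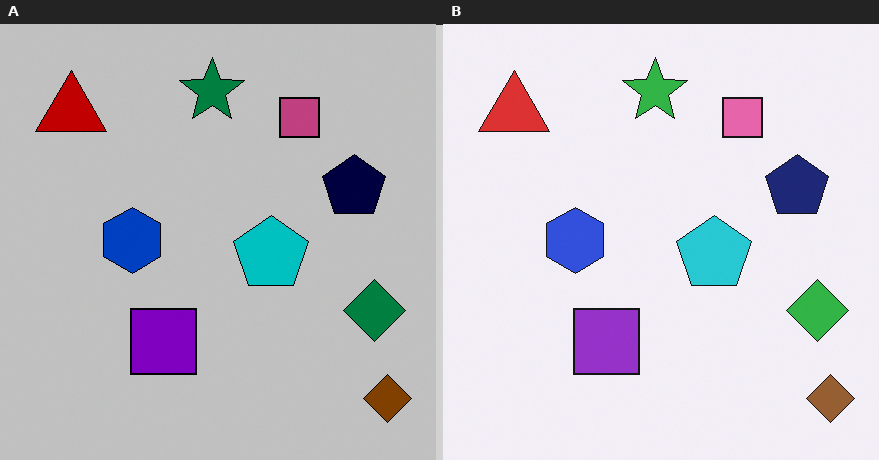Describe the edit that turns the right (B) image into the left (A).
The transformation is: heavily posterized to just a handful of flat colors.

Each flat color has snapped to a coarser quantized level — most visibly, the near-white background has dropped to a flat grey.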